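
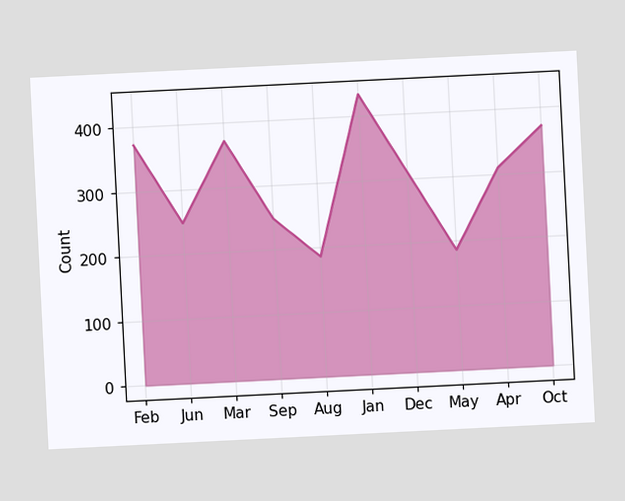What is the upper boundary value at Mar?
The chart is tilted about 3° counter-clockwise. At Mar the upper boundary is at 372.

372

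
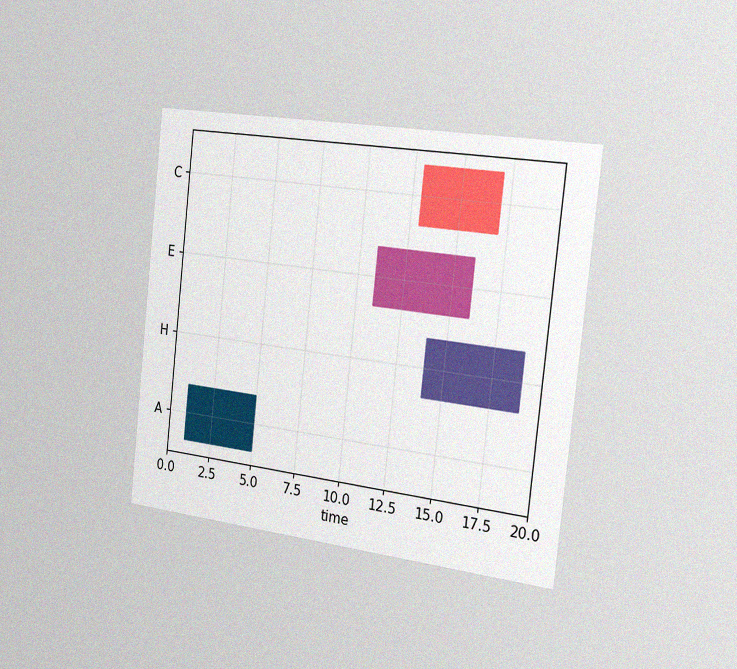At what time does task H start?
The chart is tilted about 6° clockwise and viewed slightly from the right, with some photo noise. The H bar begins at t=14.

14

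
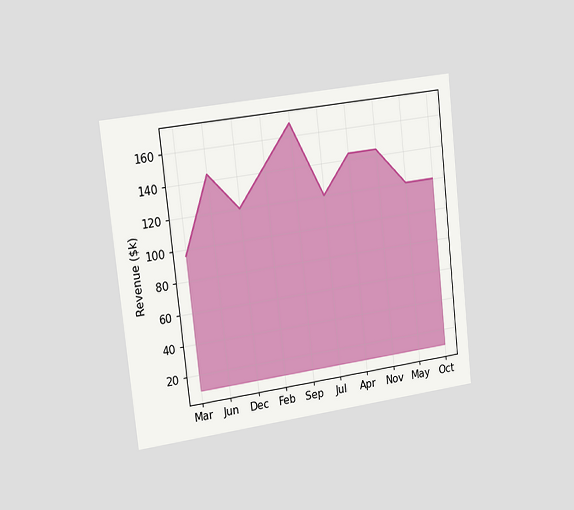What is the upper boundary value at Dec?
The chart is tilted about 6° counter-clockwise and viewed slightly from the left. At Dec the upper boundary is at $120k.

$120k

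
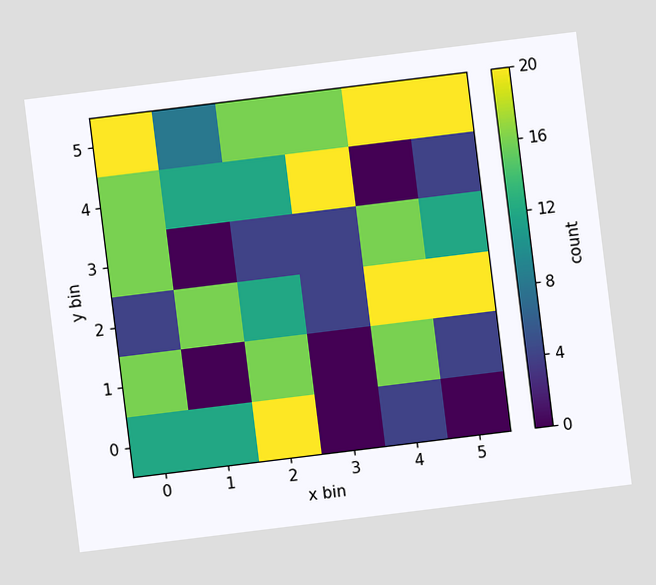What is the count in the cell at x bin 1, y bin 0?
The chart is tilted about 7° counter-clockwise. Matching the cell (1, 0) against the colorbar gives 12.

12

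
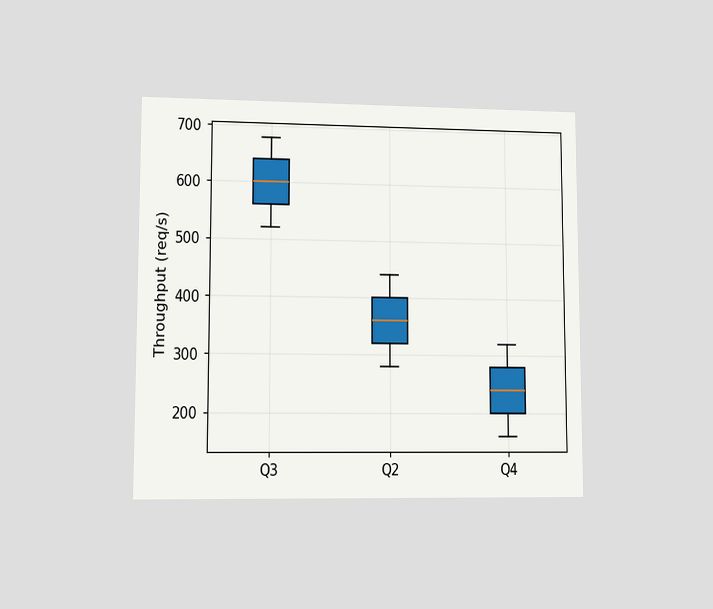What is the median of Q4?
The chart is viewed at a slight angle. The median line in the Q4 box sits at 240req/s.

240req/s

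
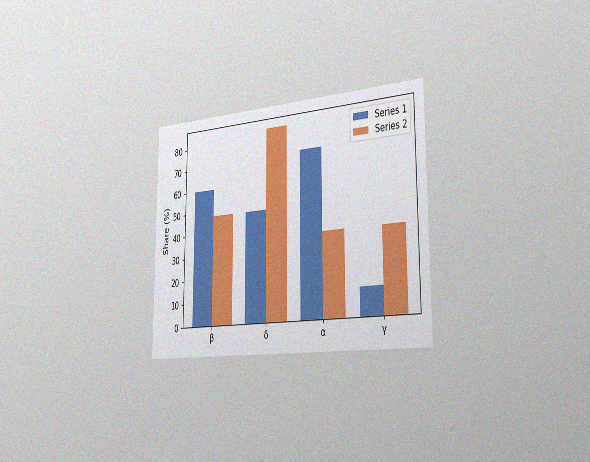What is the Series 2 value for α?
36%

The chart is viewed slightly from the right, with some photo noise. The Series 2 bar at α reaches 36% on the y-axis.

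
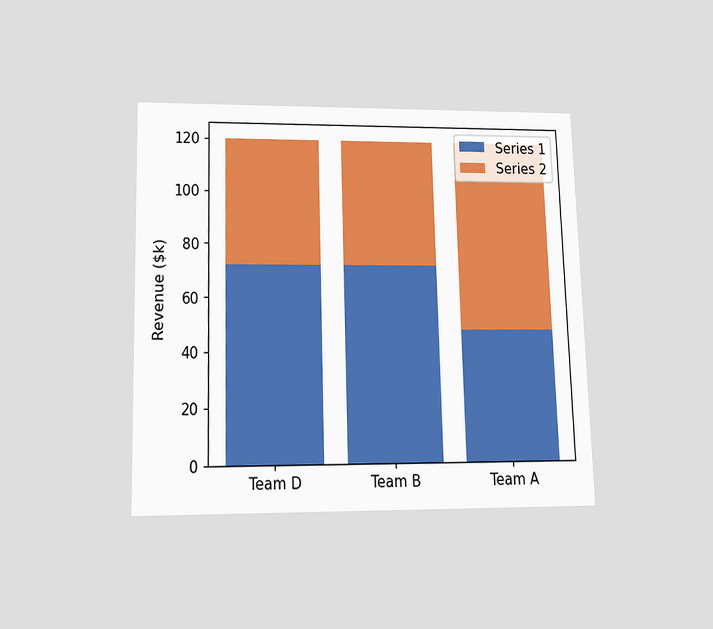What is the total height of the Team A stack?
$120k

The chart is viewed slightly from below. The Team A stack's top reaches $120k on the y-axis.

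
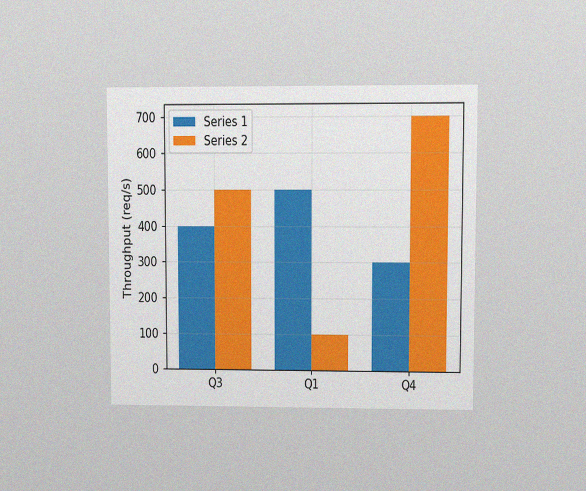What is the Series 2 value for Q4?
700req/s

The chart is viewed at a slight angle, with some photo noise. The Series 2 bar at Q4 reaches 700req/s on the y-axis.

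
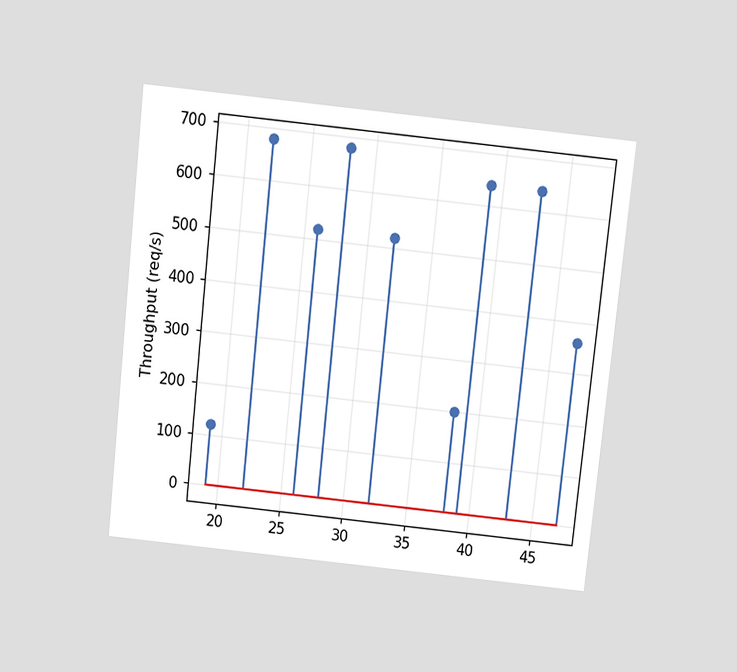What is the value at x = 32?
520req/s

The chart is tilted about 6° clockwise and viewed slightly from above. The stem at x=32 reaches 520req/s.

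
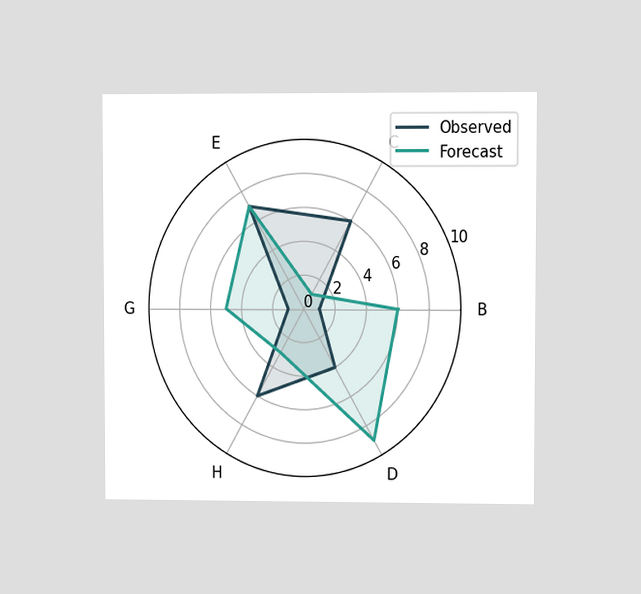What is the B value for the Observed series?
1

The chart is viewed at a slight angle. On the B axis, Observed reaches 1.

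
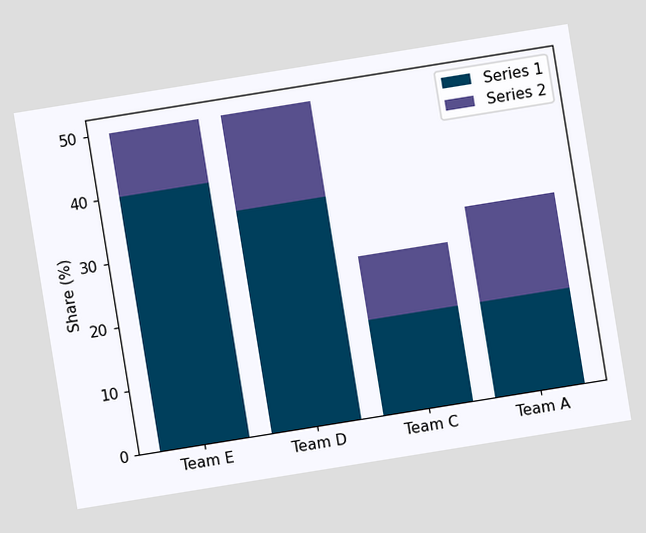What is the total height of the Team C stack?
The chart is tilted about 9° counter-clockwise. The Team C stack's top reaches 25% on the y-axis.

25%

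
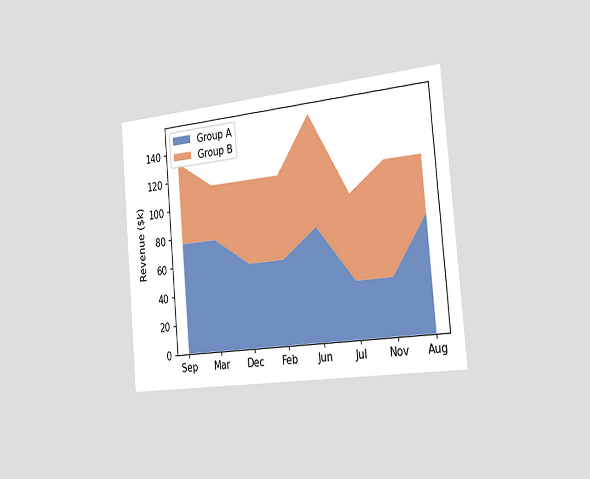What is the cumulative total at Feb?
The chart is tilted about 5° counter-clockwise and viewed slightly from the right. The stacked total at Feb reaches $114k.

$114k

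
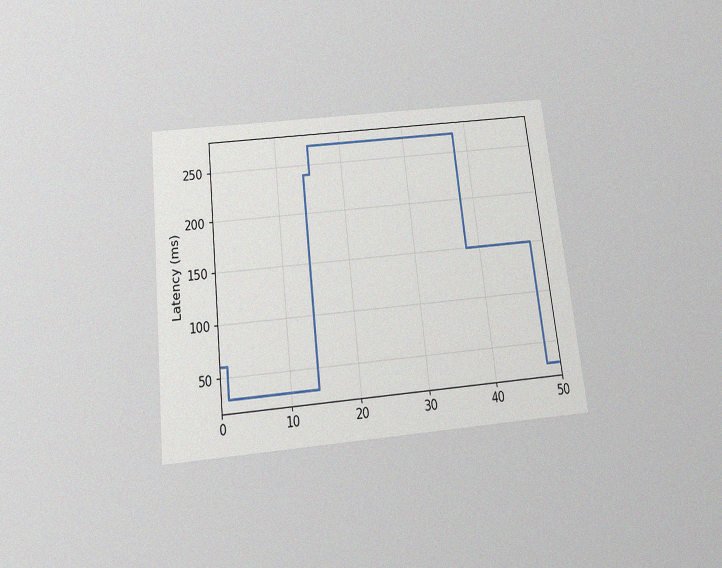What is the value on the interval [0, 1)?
The chart is tilted about 6° counter-clockwise and viewed slightly from below, with some photo noise. On [0, 1) the step sits at 60ms.

60ms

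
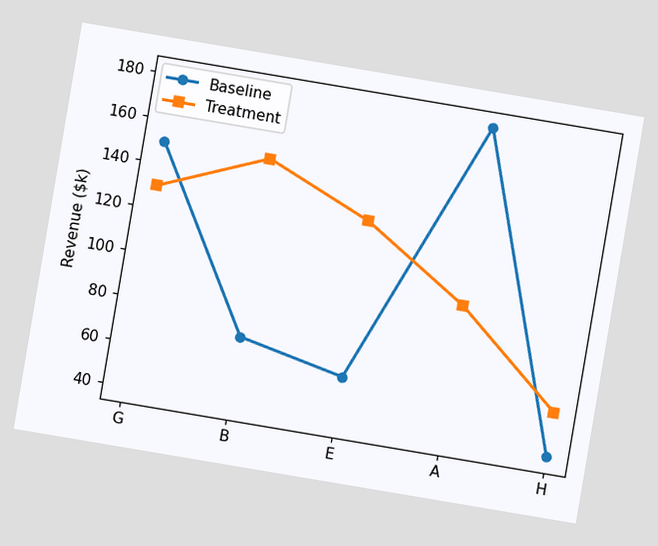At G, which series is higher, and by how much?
The chart is tilted about 10° clockwise. At G, Baseline sits above the other line by $20k.

Baseline, by $20k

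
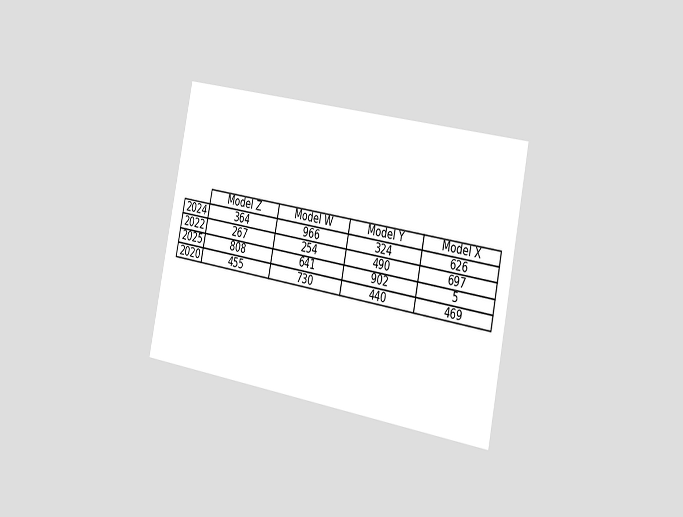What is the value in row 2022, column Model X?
697

The chart is tilted about 11° clockwise and viewed slightly from the right. The (2022, Model X) cell reads 697.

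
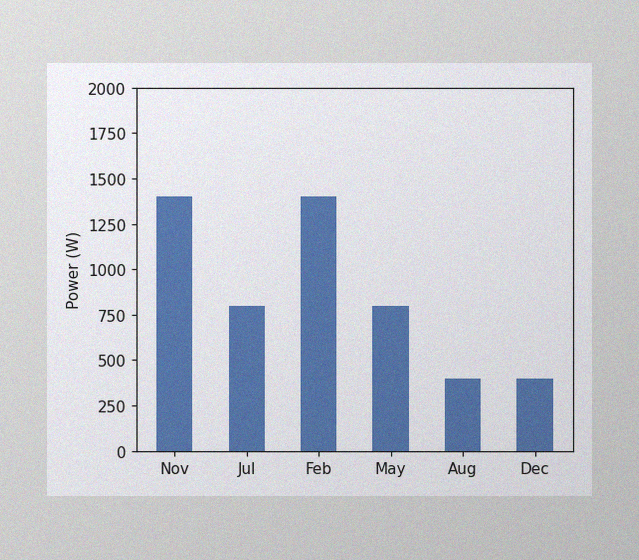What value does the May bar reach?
800W

The image has some photo noise and uneven lighting. Reading along the chart's y-axis, the May bar reaches 800W.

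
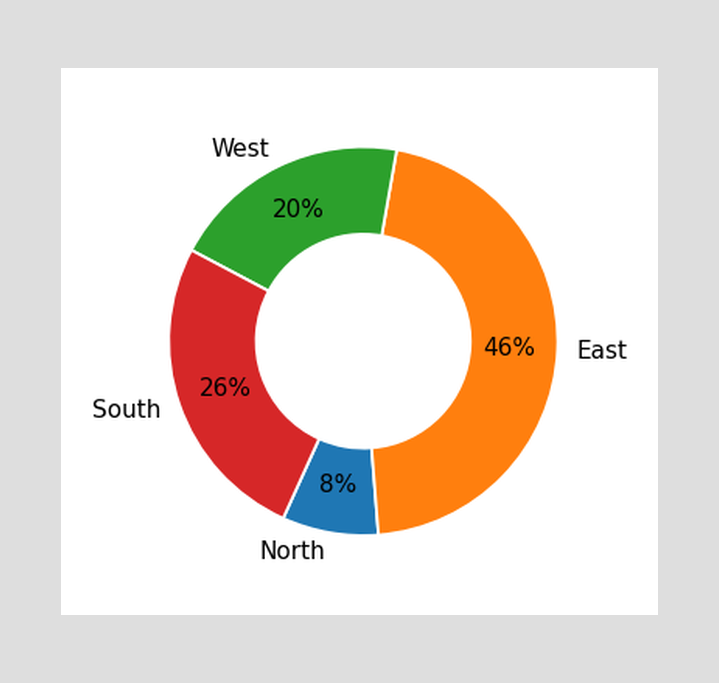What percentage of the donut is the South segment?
26%

The South segment takes up 26% of the ring.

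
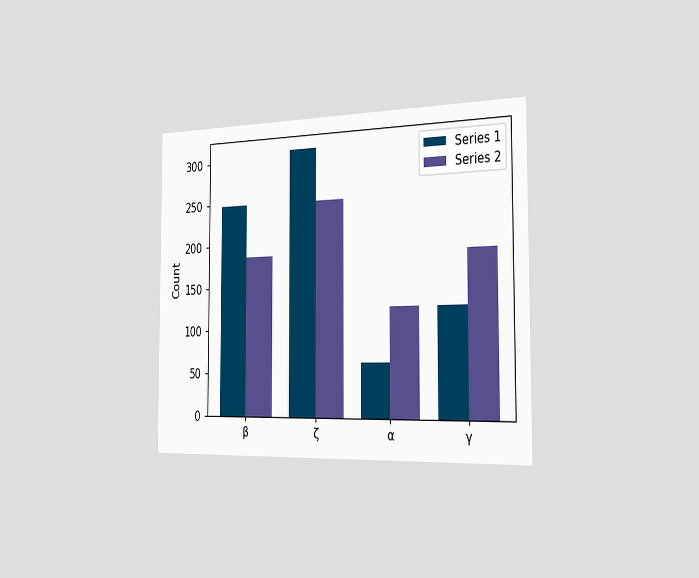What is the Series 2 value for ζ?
248

The chart is viewed slightly from the right. The Series 2 bar at ζ reaches 248 on the y-axis.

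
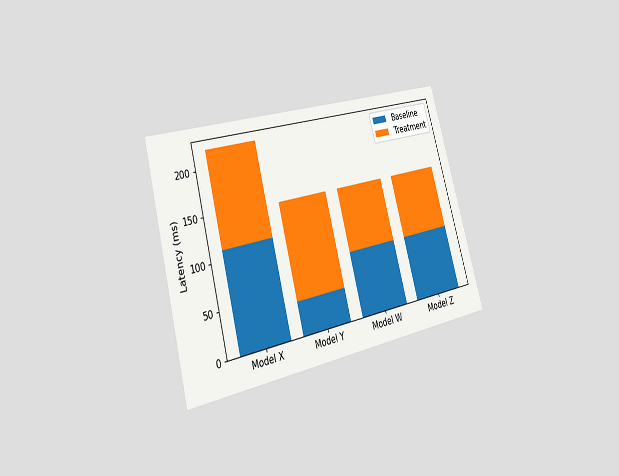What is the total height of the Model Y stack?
148ms

The chart is tilted about 15° counter-clockwise and viewed slightly from the left. The Model Y stack's top reaches 148ms on the y-axis.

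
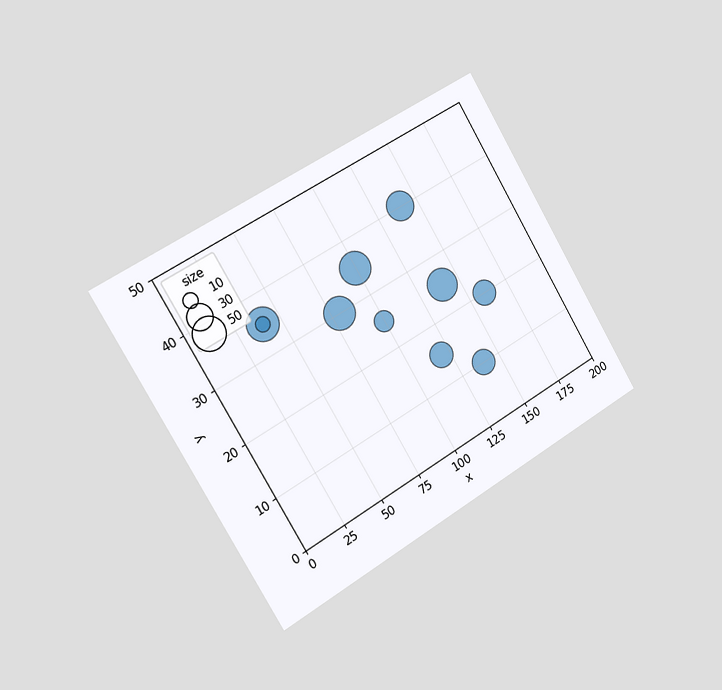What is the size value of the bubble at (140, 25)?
50

The chart is tilted about 31° counter-clockwise and viewed slightly from the left. Matching the bubble at (140, 25) against the size legend gives 50.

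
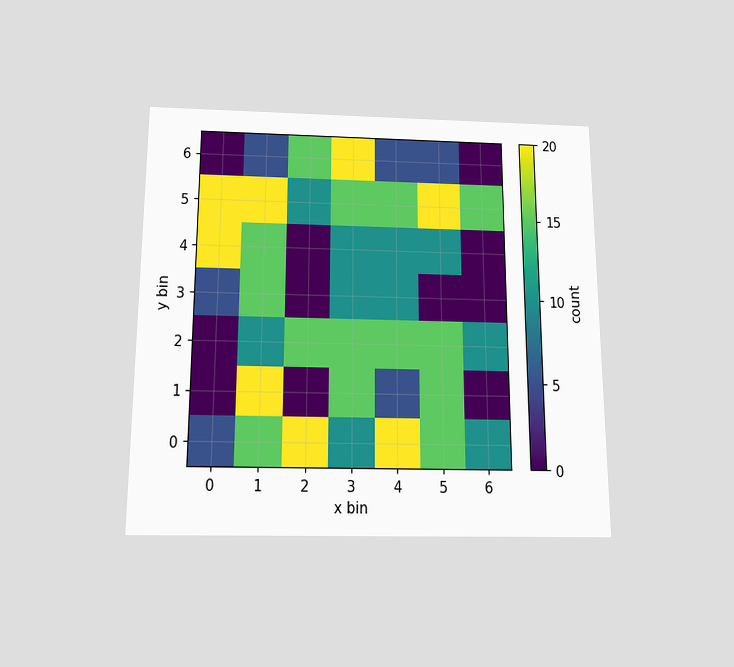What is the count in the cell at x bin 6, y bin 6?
The chart is viewed slightly from below. Matching the cell (6, 6) against the colorbar gives 0.

0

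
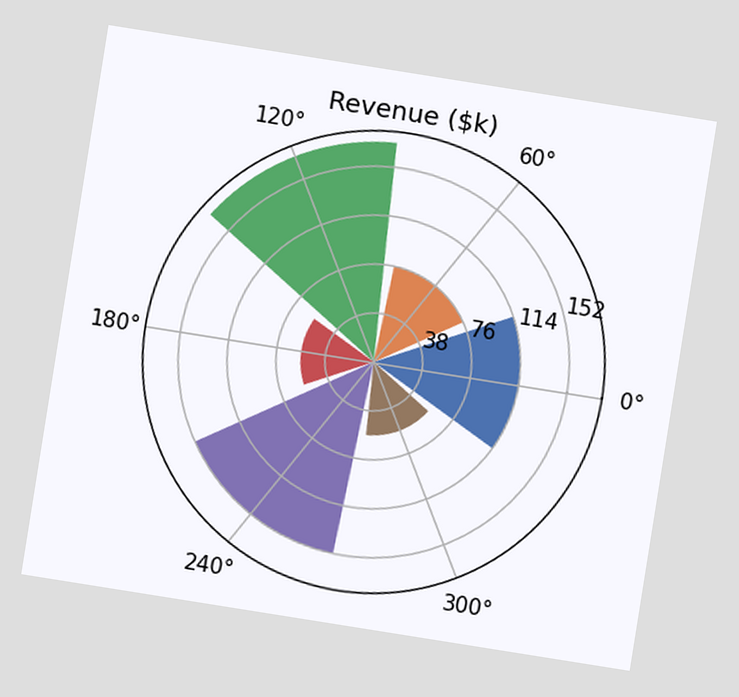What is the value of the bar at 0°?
$114k

The chart is tilted about 9° clockwise. The bar at 0° reaches $114k on the radial axis.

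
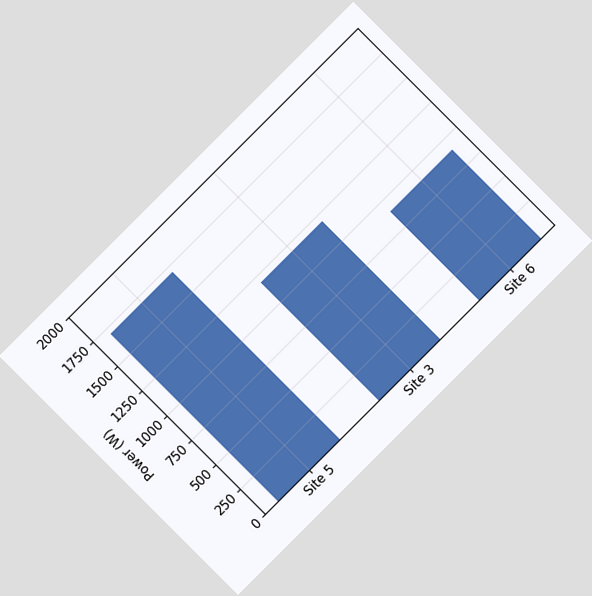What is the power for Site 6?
900W

The chart is tilted about 45° counter-clockwise. Reading along the chart's y-axis, the Site 6 bar reaches 900W.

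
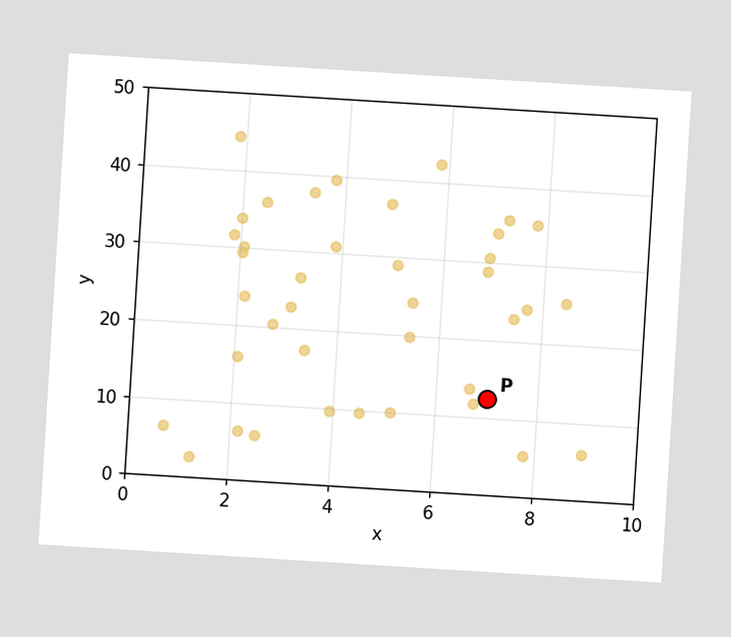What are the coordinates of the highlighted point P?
The chart is tilted about 4° clockwise. Following the gridlines from P to each axis, P sits at (7, 12.5).

(7, 12.5)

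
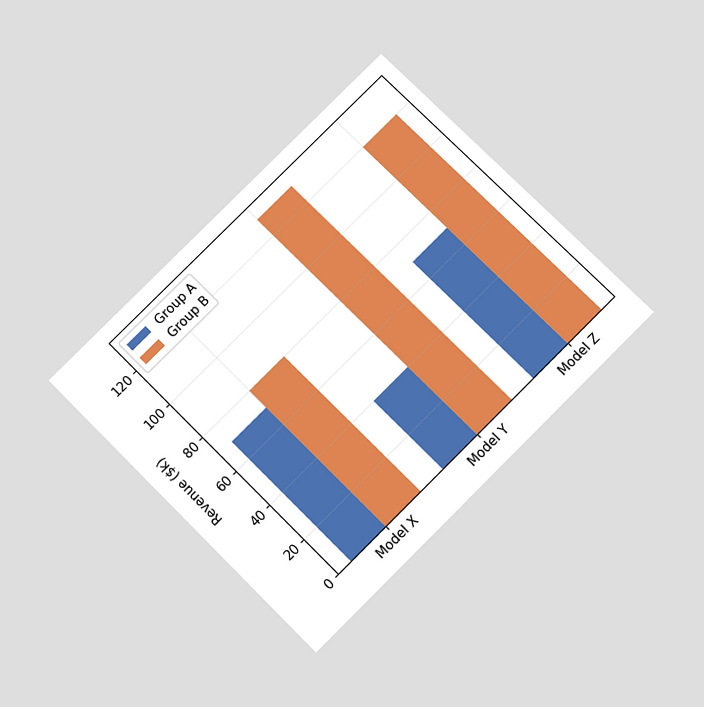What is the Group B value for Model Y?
$130k

The chart is tilted about 45° counter-clockwise and viewed slightly from below. The Group B bar at Model Y reaches $130k on the y-axis.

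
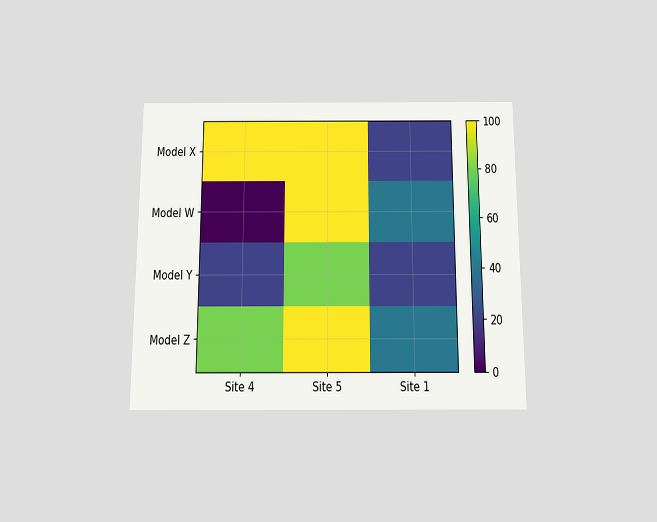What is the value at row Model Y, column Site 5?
The chart is viewed slightly from below. Matching cell (Model Y, Site 5) against the colorbar gives 80.

80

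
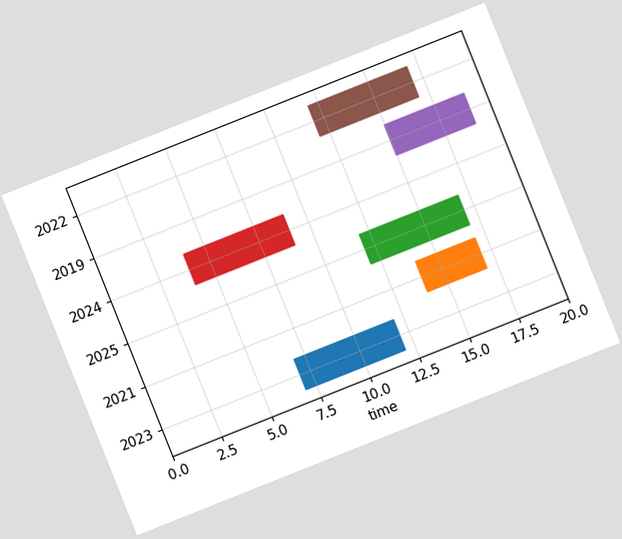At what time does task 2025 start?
12

The chart is tilted about 22° counter-clockwise. The 2025 bar begins at t=12.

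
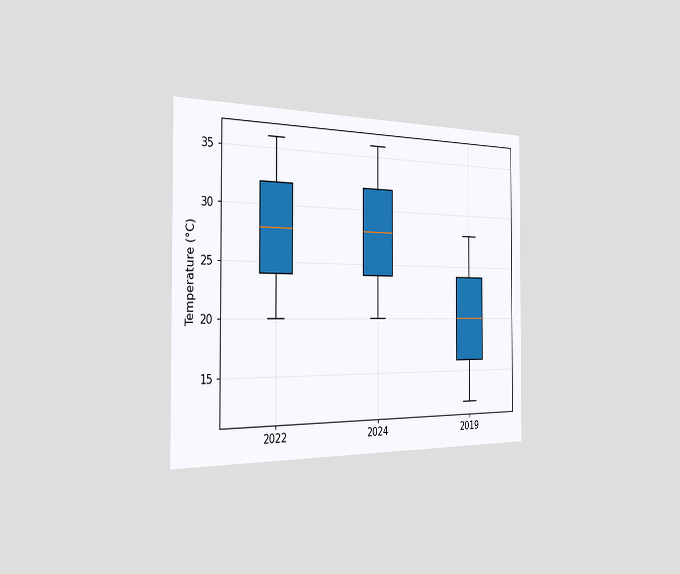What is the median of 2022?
The chart is viewed slightly from the left. The median line in the 2022 box sits at 28°C.

28°C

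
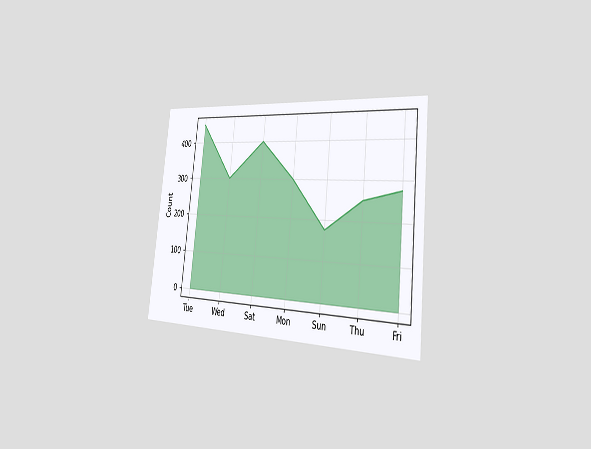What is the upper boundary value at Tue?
450

The chart is tilted about 6° clockwise and viewed slightly from the right. At Tue the upper boundary is at 450.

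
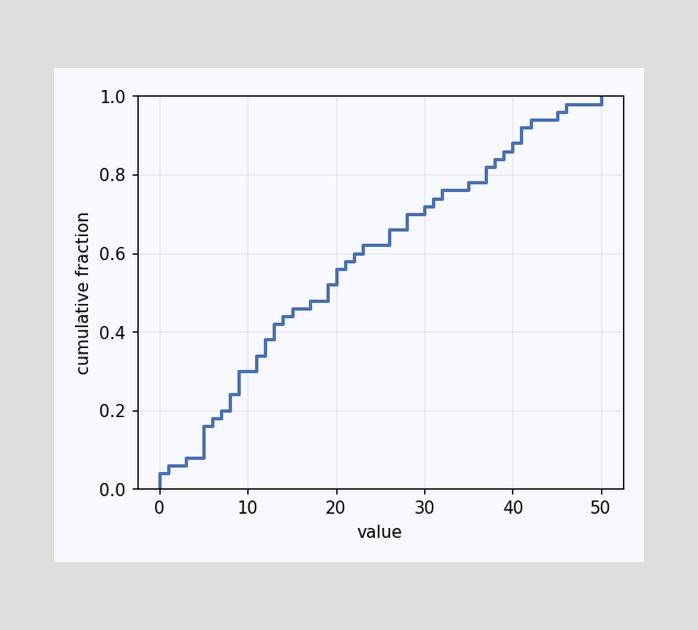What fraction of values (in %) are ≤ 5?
At x=5 the ECDF step is at 16%.

16%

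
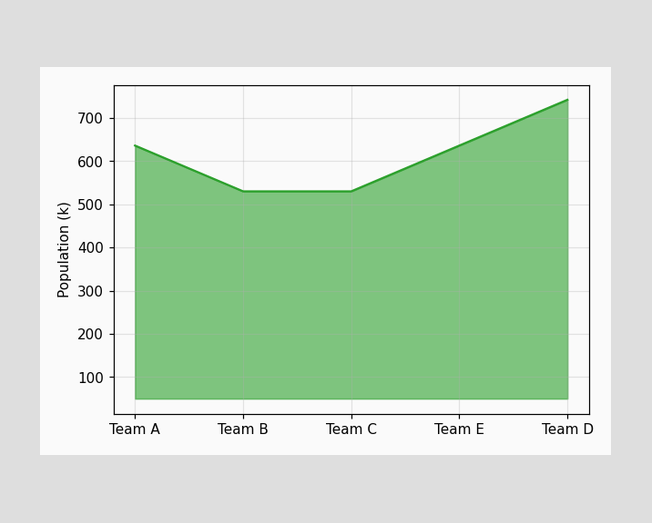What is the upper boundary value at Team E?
At Team E the upper boundary is at 636k.

636k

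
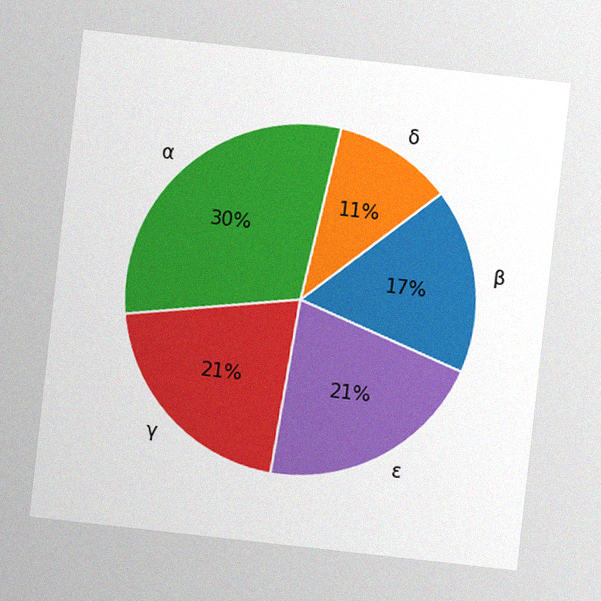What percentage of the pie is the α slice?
30%

The chart is tilted about 6° clockwise, with some photo noise. The α slice takes up 30% of the pie.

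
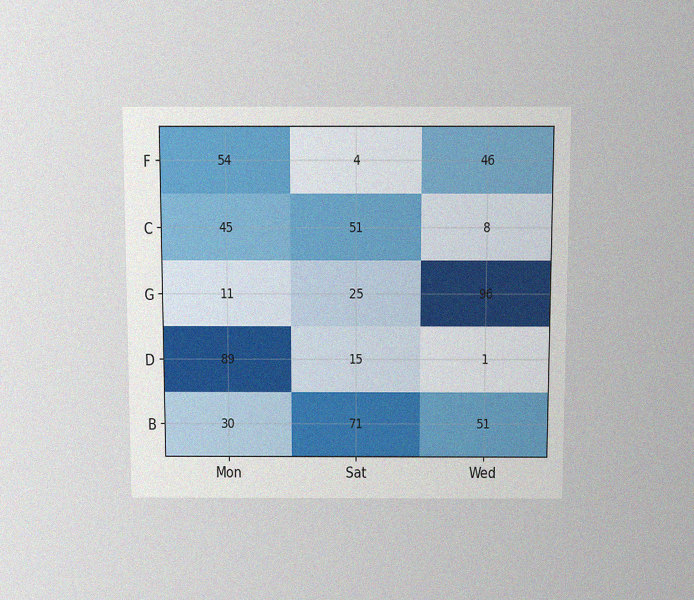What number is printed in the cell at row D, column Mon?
89

The chart is viewed slightly from above, with some photo noise. The (D, Mon) cell reads 89.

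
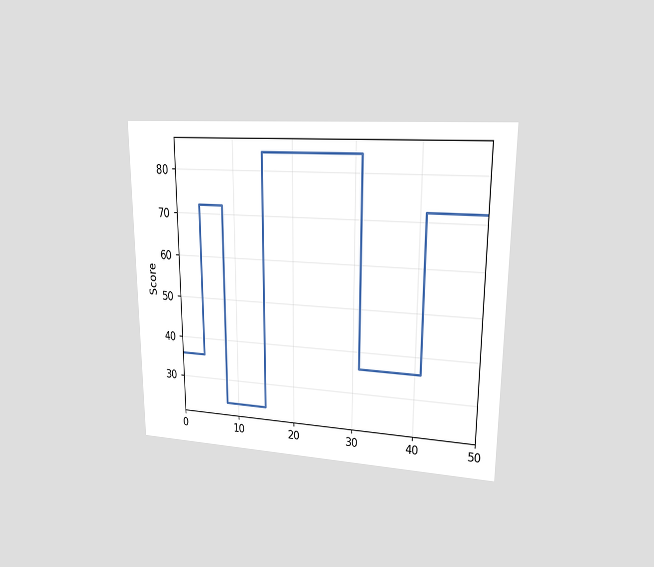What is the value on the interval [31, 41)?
36

The chart is viewed at a slight angle. On [31, 41) the step sits at 36.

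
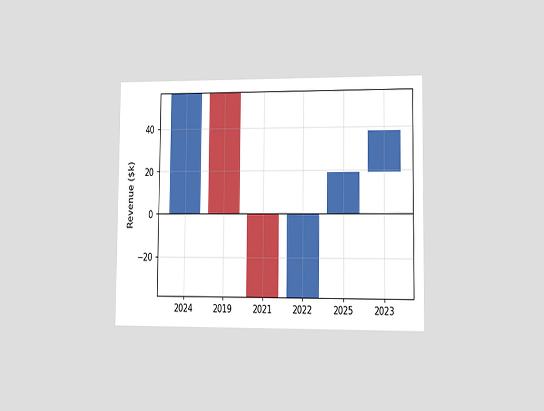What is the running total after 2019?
The chart is viewed slightly from the right. After 2019 the running total reaches $0k.

$0k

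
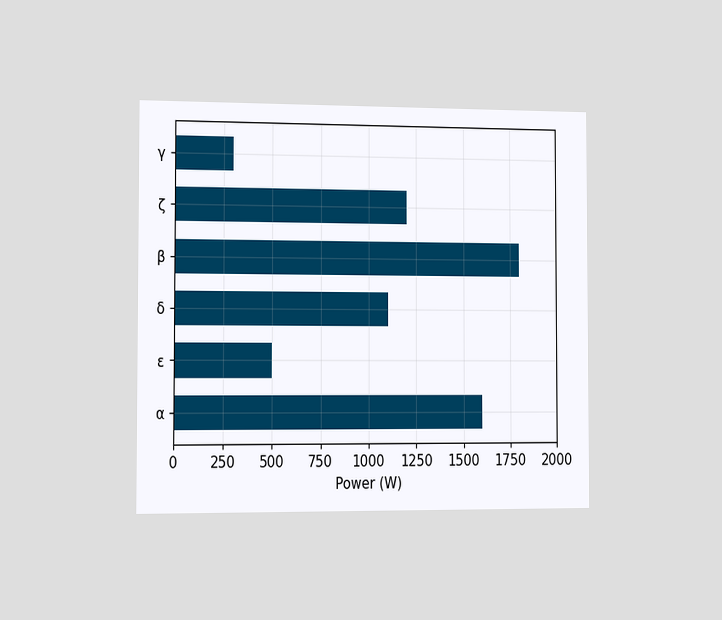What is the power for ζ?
1200W

The chart is viewed slightly from the left. Reading along the chart's x-axis, the ζ bar reaches 1200W.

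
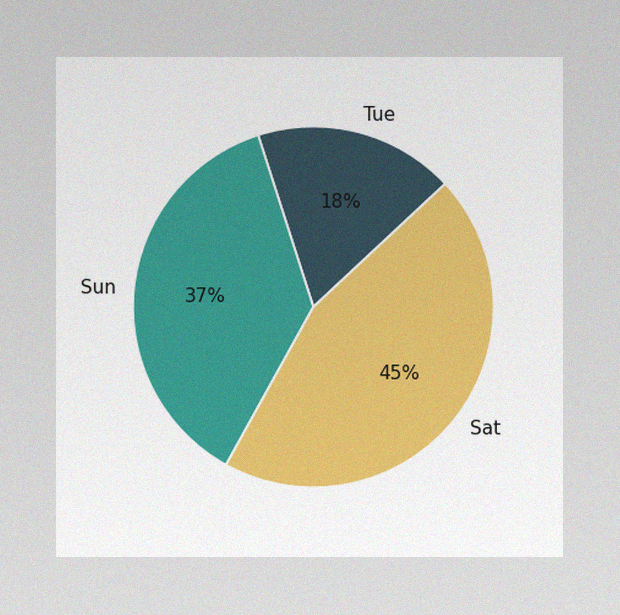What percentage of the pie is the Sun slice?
The image has some photo noise and uneven lighting. The Sun slice takes up 37% of the pie.

37%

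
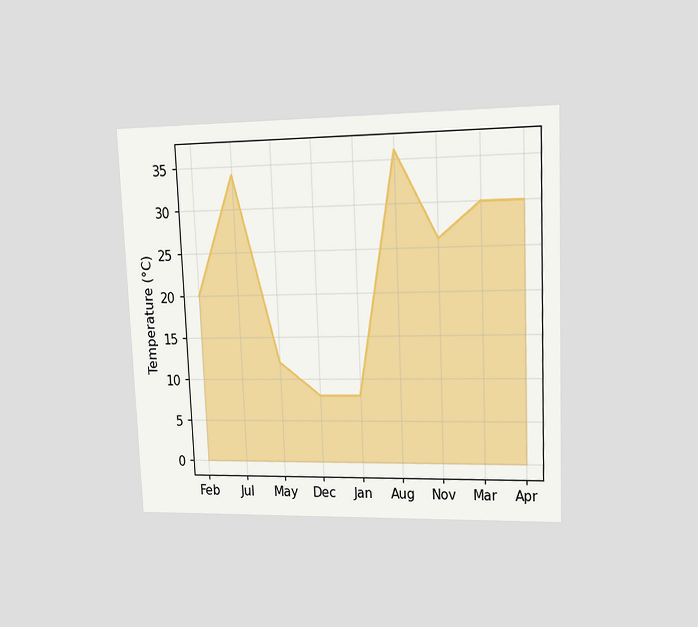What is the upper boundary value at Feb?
20°C

The chart is tilted about 2° counter-clockwise and viewed at a slight angle. At Feb the upper boundary is at 20°C.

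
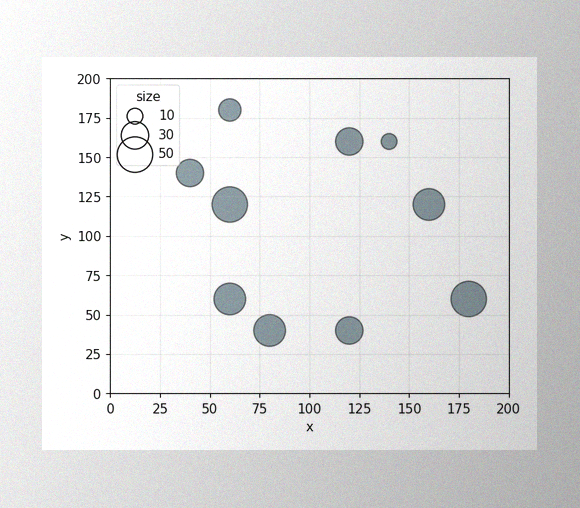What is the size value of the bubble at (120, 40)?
The image has some photo noise and uneven lighting. Matching the bubble at (120, 40) against the size legend gives 30.

30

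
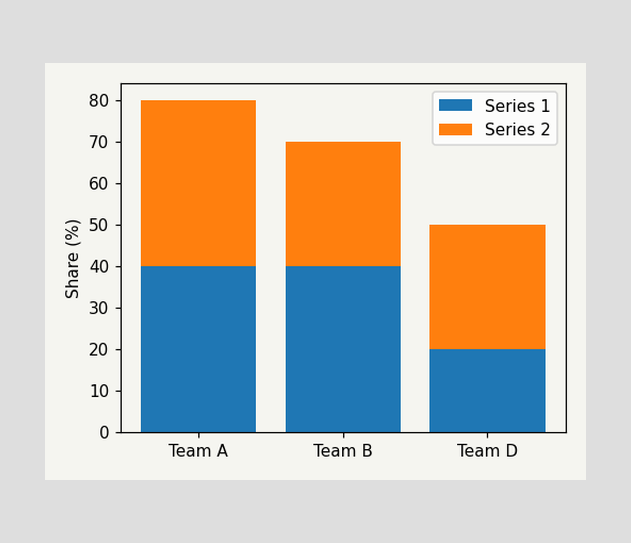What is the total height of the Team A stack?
The Team A stack's top reaches 80% on the y-axis.

80%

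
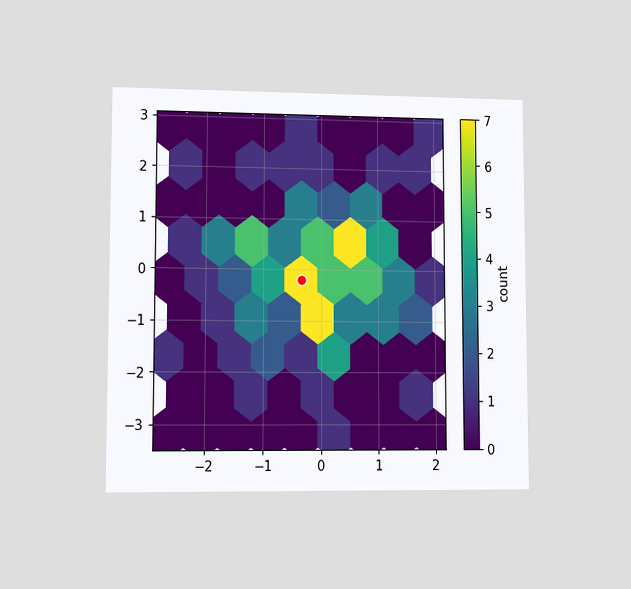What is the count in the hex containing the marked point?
7

The chart is viewed at a slight angle. The marked hex reads 7 on the colorbar.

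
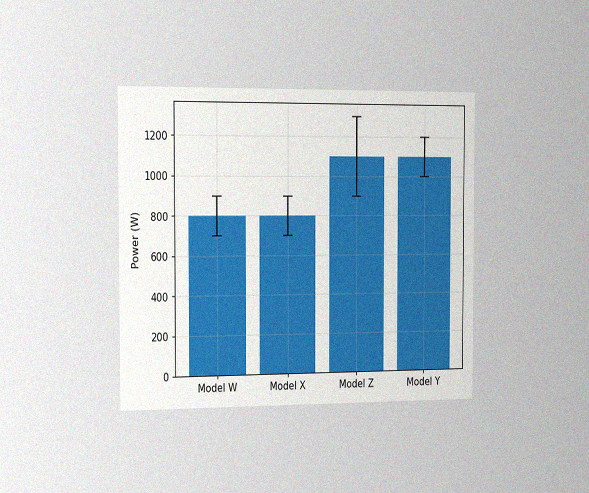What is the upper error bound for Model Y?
The chart is viewed slightly from the left, with some photo noise. The Model Y bar's upper whisker reaches 1200W.

1200W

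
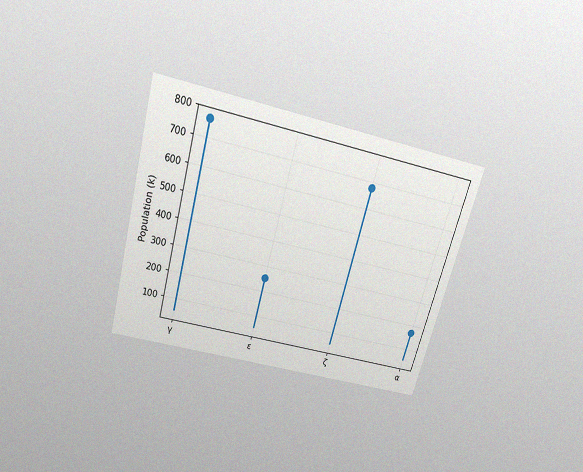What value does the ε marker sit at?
255k

The chart is tilted about 15° clockwise and viewed slightly from above, with some photo noise. The ε marker sits at 255k.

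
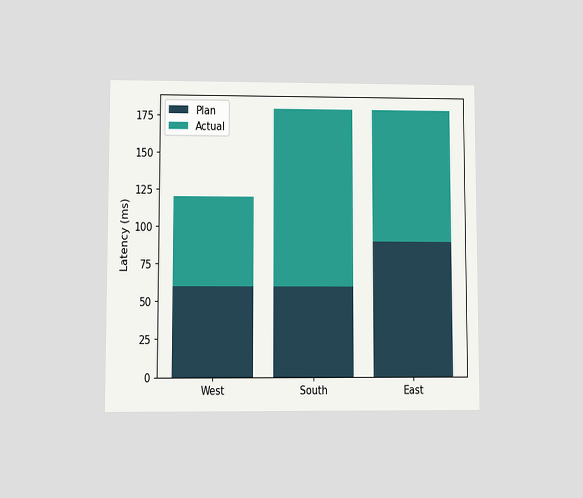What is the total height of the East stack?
The chart is viewed at a slight angle. The East stack's top reaches 180ms on the y-axis.

180ms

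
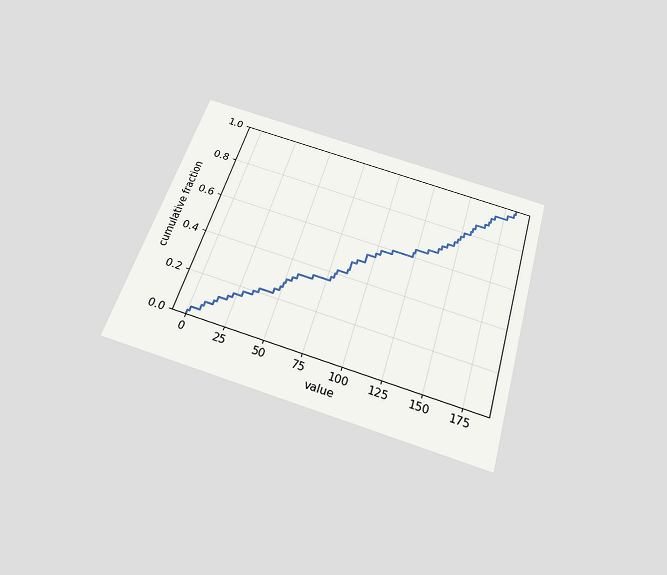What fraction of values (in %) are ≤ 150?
The chart is tilted about 17° clockwise and viewed slightly from below. At x=150 the ECDF step is at 78%.

78%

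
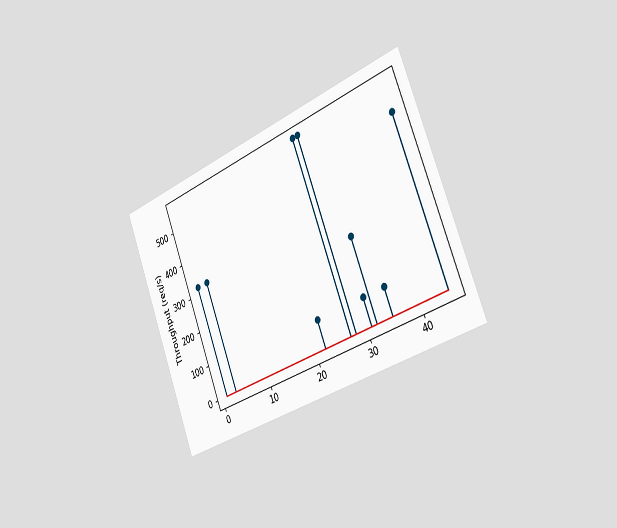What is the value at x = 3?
320req/s

The chart is tilted about 21° counter-clockwise and viewed slightly from the right. The stem at x=3 reaches 320req/s.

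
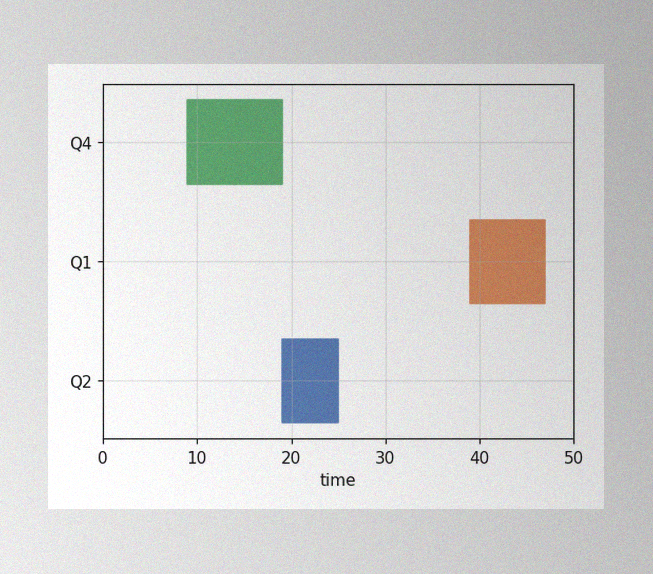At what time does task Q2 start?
The image has some photo noise and uneven lighting. The Q2 bar begins at t=19.

19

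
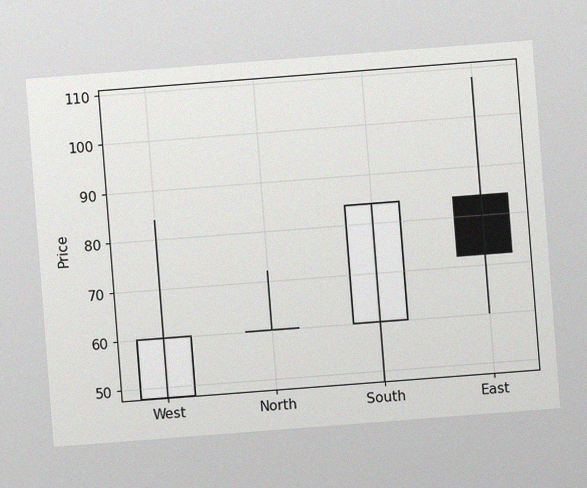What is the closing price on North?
60

The chart is tilted about 4° counter-clockwise, with some photo noise. The North candle closes at 60.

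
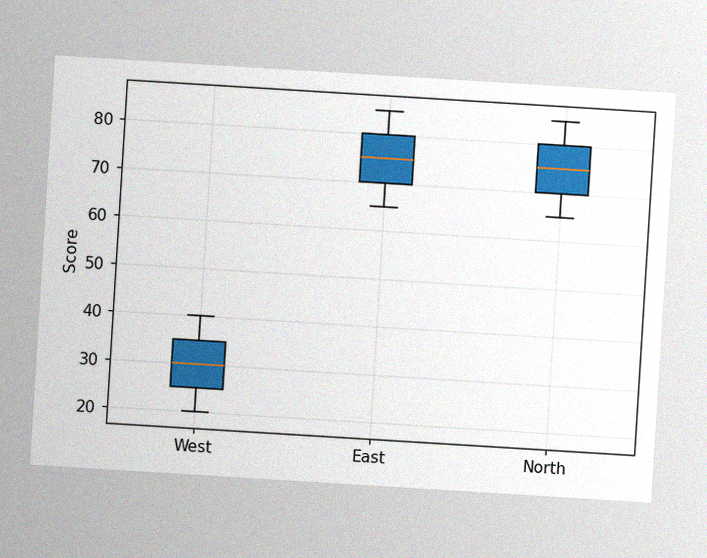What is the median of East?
75

The chart is tilted about 4° clockwise, with some photo noise. The median line in the East box sits at 75.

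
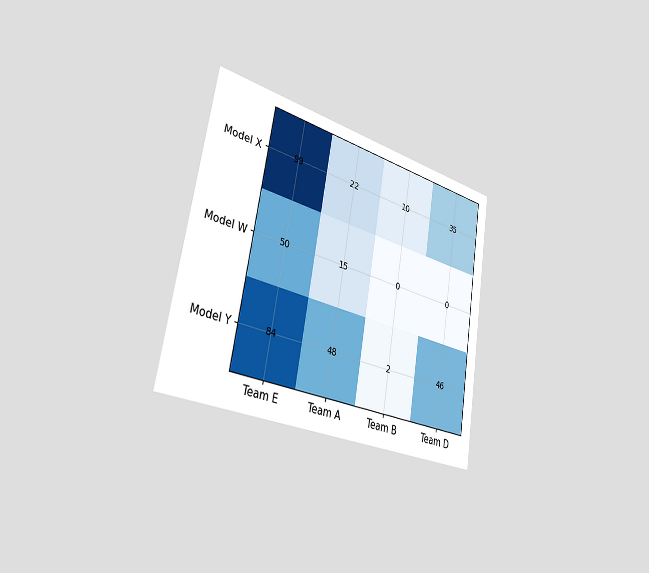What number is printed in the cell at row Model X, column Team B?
The chart is tilted about 10° clockwise and viewed slightly from the left. The (Model X, Team B) cell reads 10.

10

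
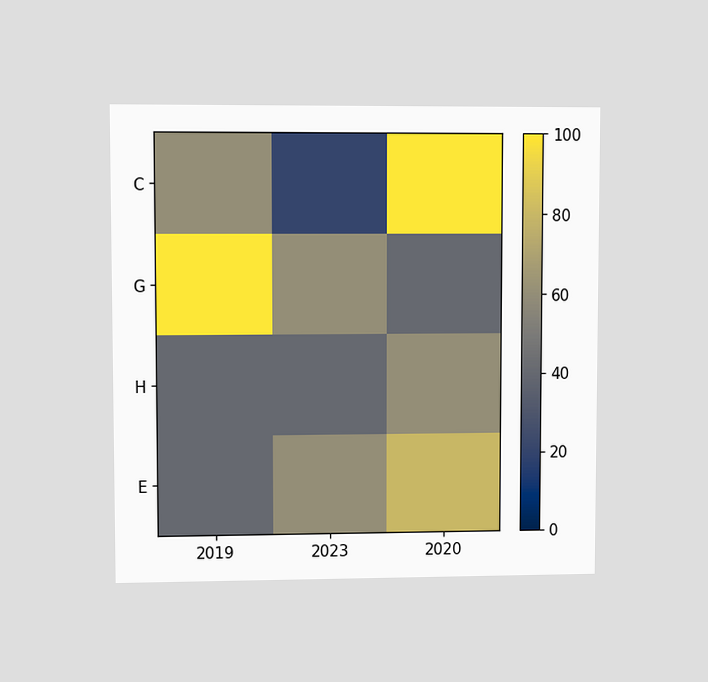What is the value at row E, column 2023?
60

The chart is viewed at a slight angle. Matching cell (E, 2023) against the colorbar gives 60.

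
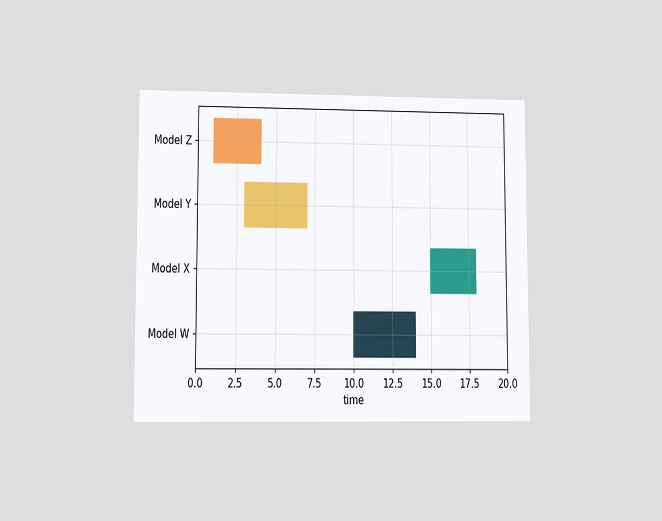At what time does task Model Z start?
The chart is viewed at a slight angle. The Model Z bar begins at t=1.

1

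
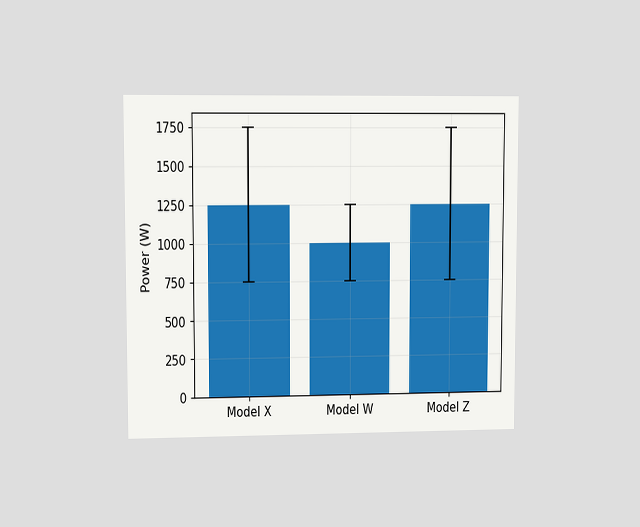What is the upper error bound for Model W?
1250W

The chart is viewed at a slight angle. The Model W bar's upper whisker reaches 1250W.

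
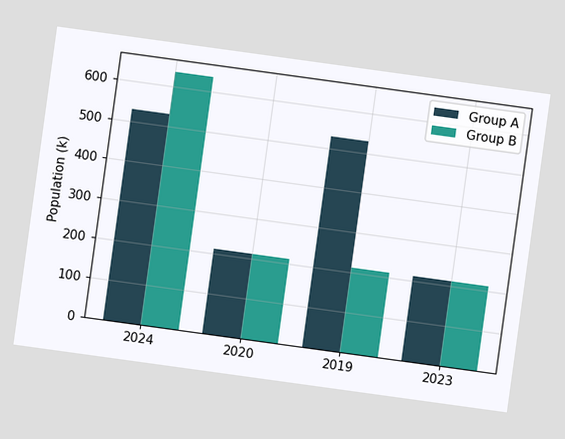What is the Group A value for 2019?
The chart is tilted about 8° clockwise. The Group A bar at 2019 reaches 530k on the y-axis.

530k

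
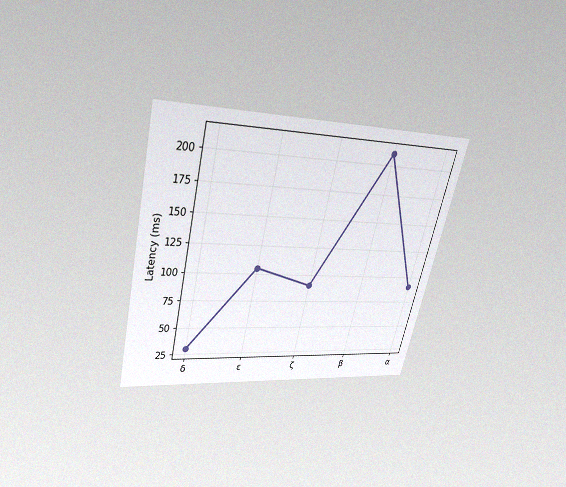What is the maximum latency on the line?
The chart is tilted about 14° clockwise and viewed slightly from above, with some photo noise. The highest point is at β, and reading across to the y-axis gives 210ms.

210ms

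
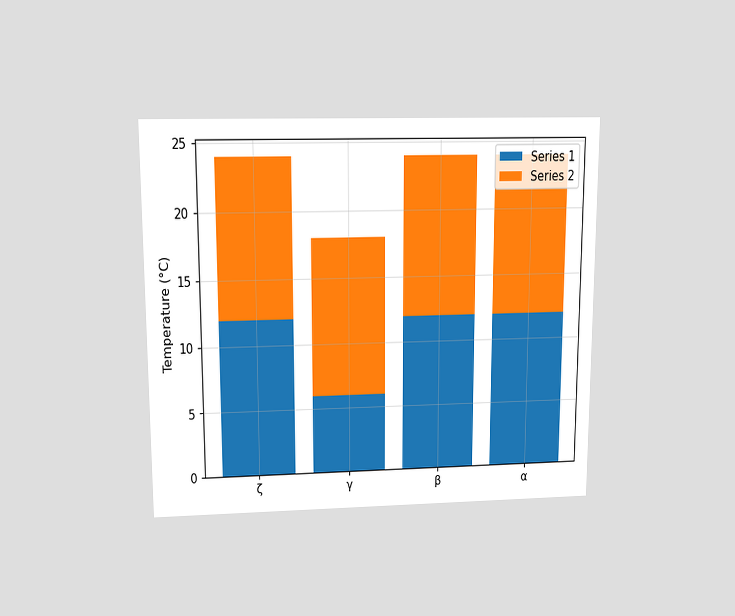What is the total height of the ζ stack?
The chart is viewed slightly from above. The ζ stack's top reaches 24°C on the y-axis.

24°C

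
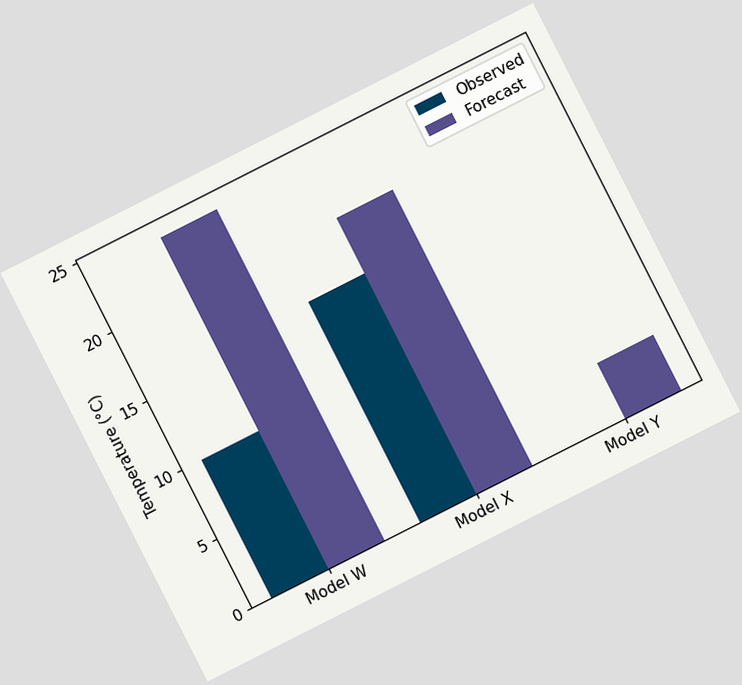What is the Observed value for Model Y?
0°C

The chart is tilted about 27° counter-clockwise. The Observed bar at Model Y reaches 0°C on the y-axis.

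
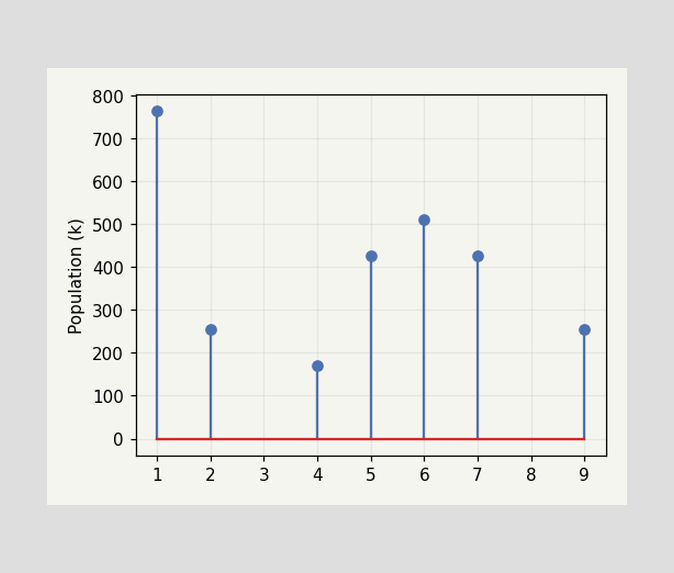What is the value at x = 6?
510k

The stem at x=6 reaches 510k.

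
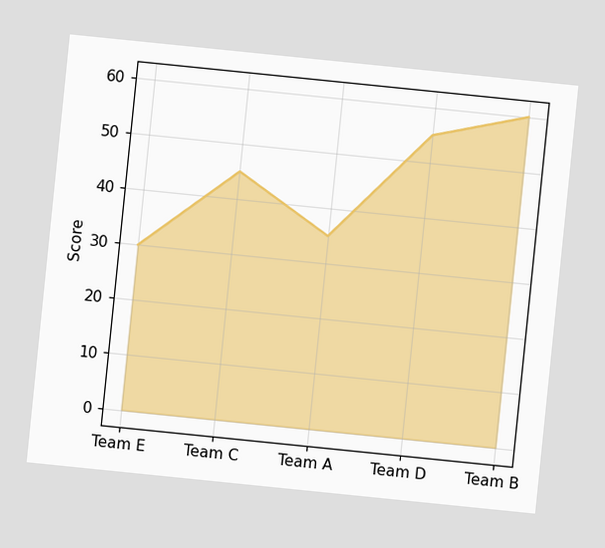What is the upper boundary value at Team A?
35

The chart is tilted about 6° clockwise. At Team A the upper boundary is at 35.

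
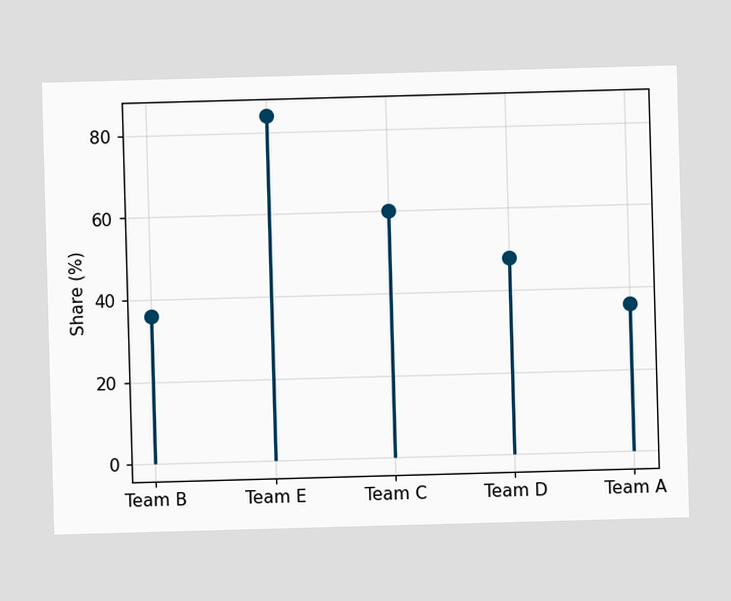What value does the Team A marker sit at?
The Team A marker sits at 36%.

36%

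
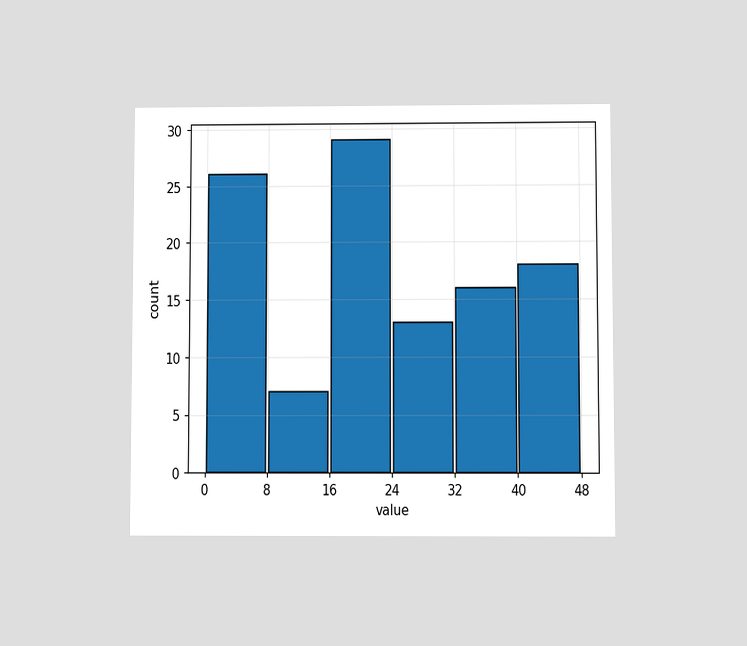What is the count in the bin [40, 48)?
The chart is viewed slightly from below. The [40, 48) bin has height 18.

18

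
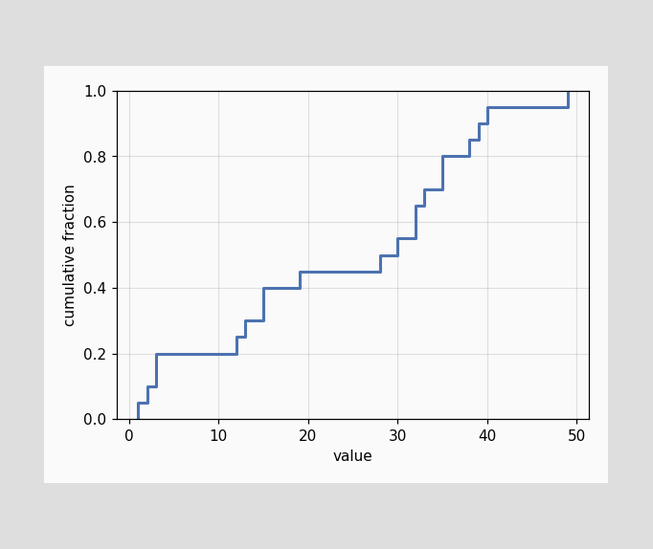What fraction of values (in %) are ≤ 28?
At x=28 the ECDF step is at 50%.

50%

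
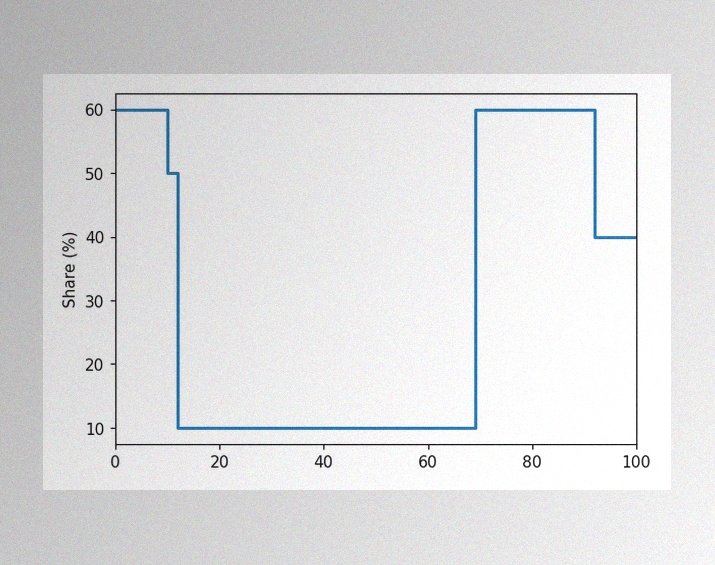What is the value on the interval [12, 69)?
10%

The image has some photo noise and uneven lighting. On [12, 69) the step sits at 10%.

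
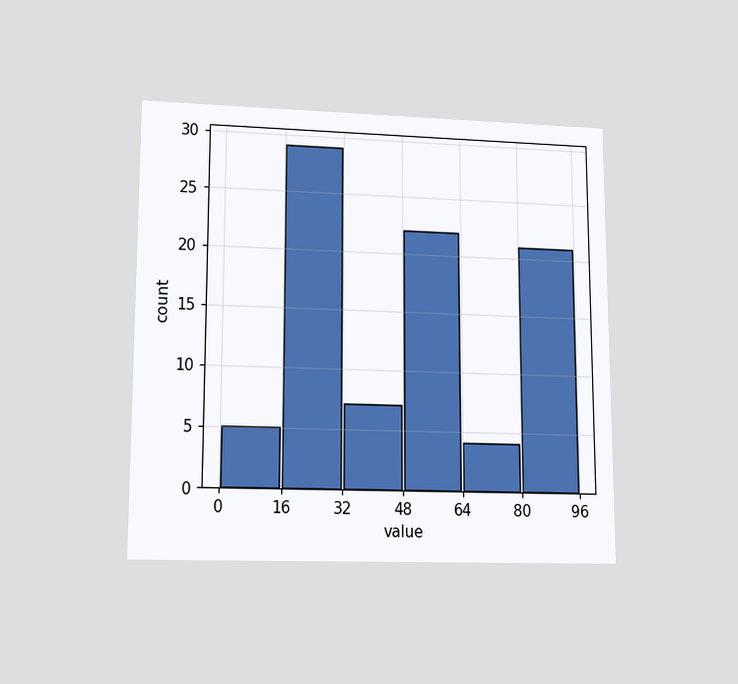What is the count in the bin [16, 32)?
29

The chart is viewed at a slight angle. The [16, 32) bin has height 29.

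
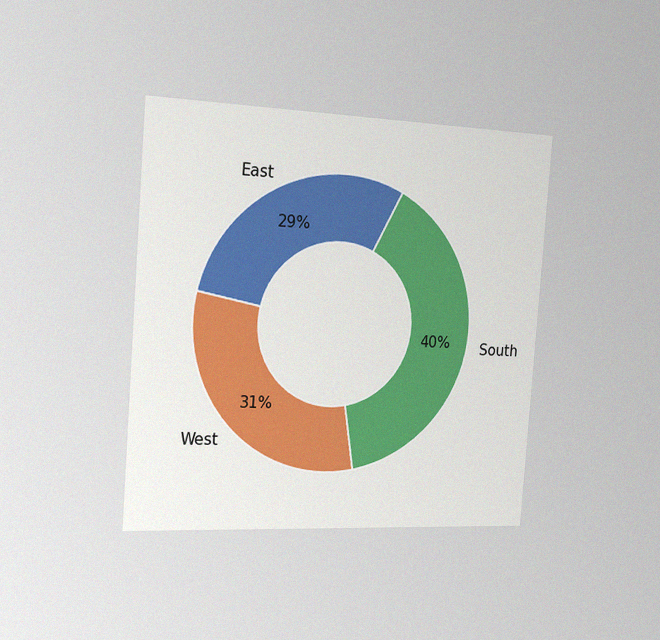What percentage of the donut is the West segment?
The chart is tilted about 4° clockwise and viewed slightly from the left, with some photo noise. The West segment takes up 31% of the ring.

31%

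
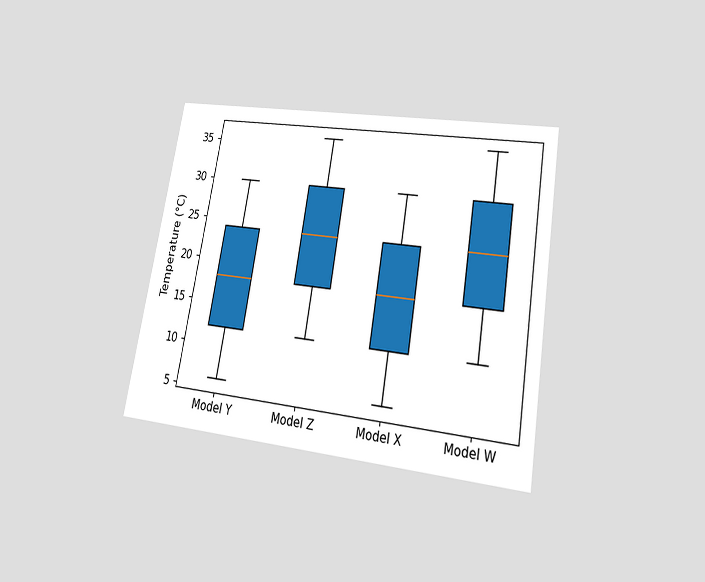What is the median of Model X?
The chart is tilted about 10° clockwise and viewed at a slight angle. The median line in the Model X box sits at 18°C.

18°C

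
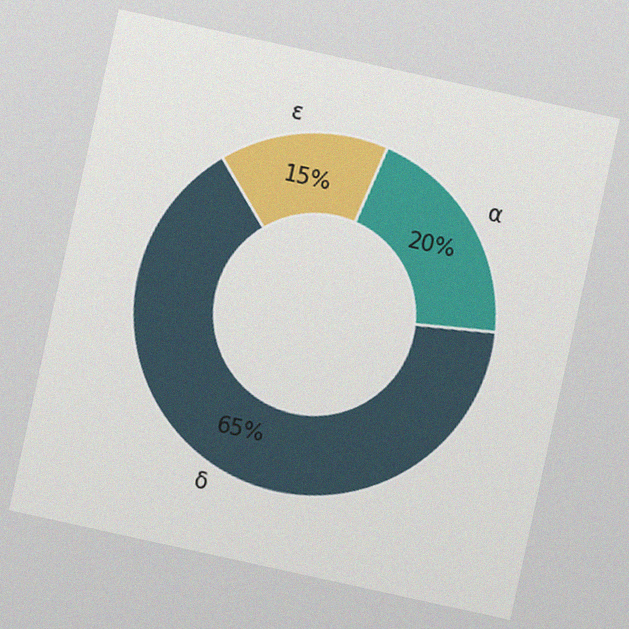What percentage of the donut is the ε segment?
The chart is tilted about 12° clockwise, with some photo noise. The ε segment takes up 15% of the ring.

15%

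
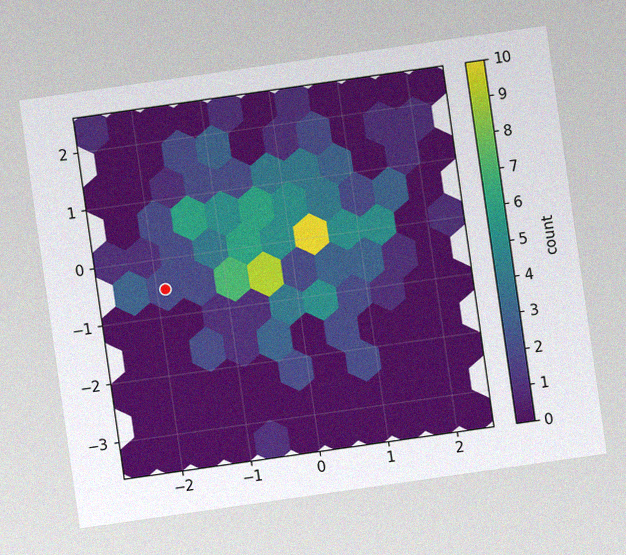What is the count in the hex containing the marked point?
The chart is tilted about 8° counter-clockwise, with some photo noise. The marked hex reads 2 on the colorbar.

2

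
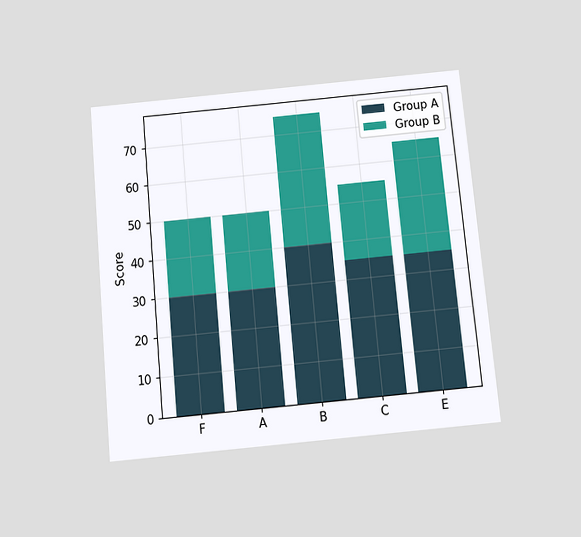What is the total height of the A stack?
50

The chart is tilted about 5° counter-clockwise and viewed slightly from below. The A stack's top reaches 50 on the y-axis.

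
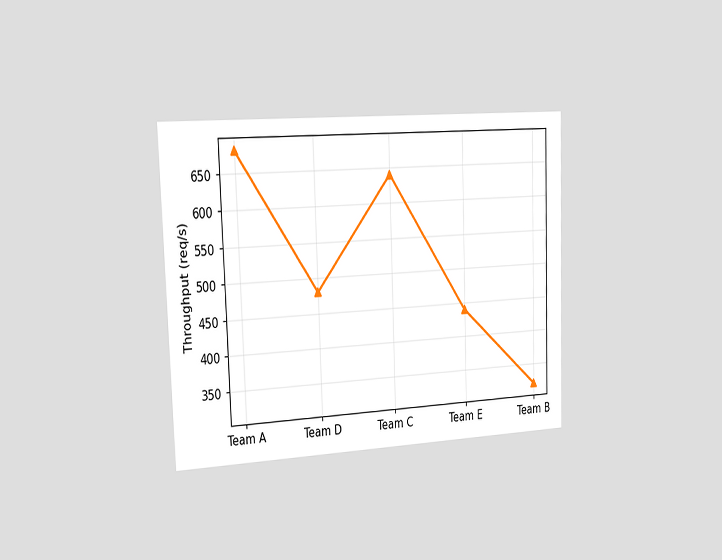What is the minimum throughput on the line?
The chart is tilted about 2° counter-clockwise and viewed slightly from the left. The lowest point is at Team B, and reading across to the y-axis gives 320req/s.

320req/s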